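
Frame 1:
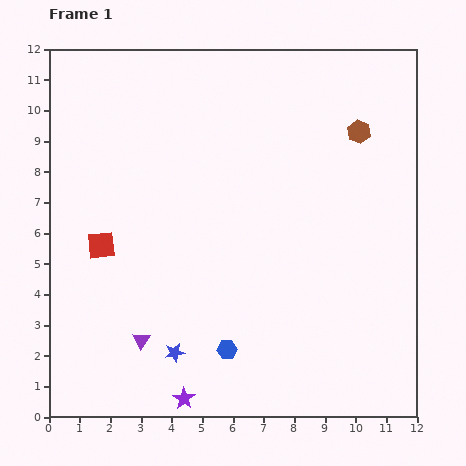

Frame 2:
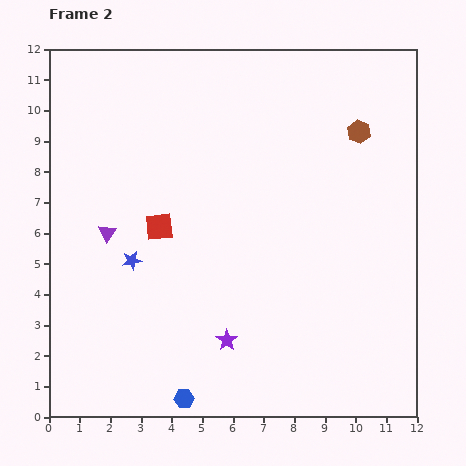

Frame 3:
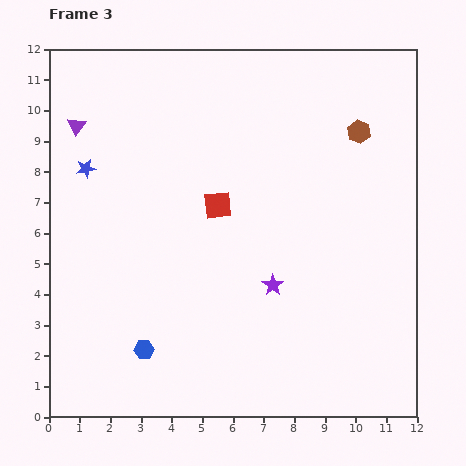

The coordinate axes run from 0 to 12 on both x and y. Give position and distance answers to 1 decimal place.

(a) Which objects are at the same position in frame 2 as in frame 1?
the brown hexagon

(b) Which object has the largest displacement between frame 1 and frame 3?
the purple triangle

(moved 7.3; next 6.7)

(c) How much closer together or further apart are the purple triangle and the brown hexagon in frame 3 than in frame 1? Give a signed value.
-0.6

Distance in frame 1: 9.8. Distance in frame 3: 9.2.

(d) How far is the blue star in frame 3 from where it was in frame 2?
3.4

The blue star moved from (2.7, 5.1) to (1.2, 8.1), a distance of √(1.5² + 3.0²) ≈ 3.4.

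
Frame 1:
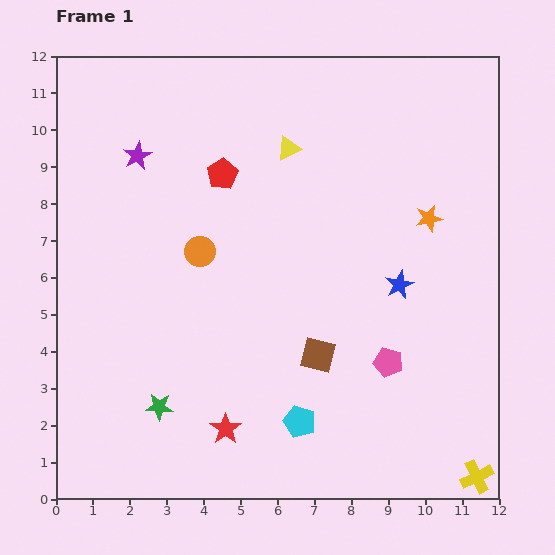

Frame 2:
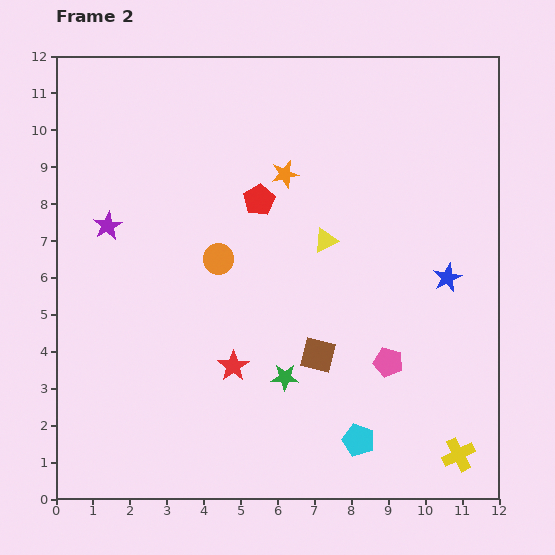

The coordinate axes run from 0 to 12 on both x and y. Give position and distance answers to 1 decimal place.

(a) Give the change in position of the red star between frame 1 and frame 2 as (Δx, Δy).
(0.2, 1.7)

The red star was at (4.6, 1.9) in frame 1 and (4.8, 3.6) in frame 2.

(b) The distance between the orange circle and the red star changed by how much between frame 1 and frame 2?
-2.0

Distance in frame 1: 4.9. Distance in frame 2: 2.9.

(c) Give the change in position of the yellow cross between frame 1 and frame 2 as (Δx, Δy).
(-0.5, 0.6)

The yellow cross was at (11.4, 0.6) in frame 1 and (10.9, 1.2) in frame 2.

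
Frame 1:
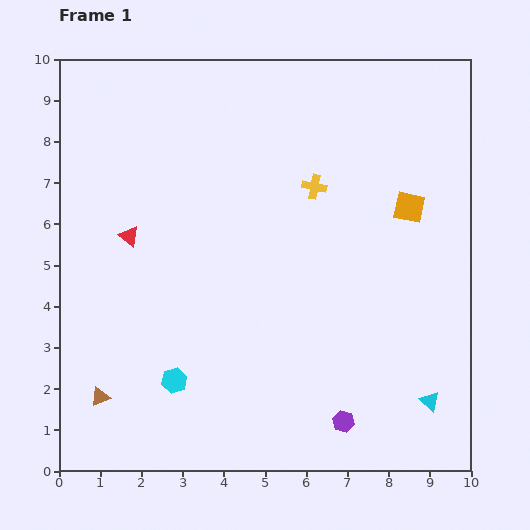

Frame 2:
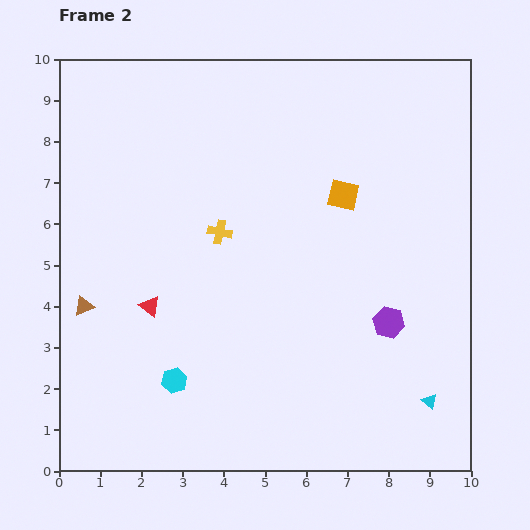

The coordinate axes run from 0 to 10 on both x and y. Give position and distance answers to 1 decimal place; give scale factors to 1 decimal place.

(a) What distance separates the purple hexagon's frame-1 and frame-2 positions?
2.6

The purple hexagon moved from (6.9, 1.2) to (8.0, 3.6), a distance of √(1.1² + 2.4²) ≈ 2.6.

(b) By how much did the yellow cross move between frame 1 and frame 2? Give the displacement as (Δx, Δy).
(-2.3, -1.1)

The yellow cross was at (6.2, 6.9) in frame 1 and (3.9, 5.8) in frame 2.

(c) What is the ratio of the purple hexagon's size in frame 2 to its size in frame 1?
1.5×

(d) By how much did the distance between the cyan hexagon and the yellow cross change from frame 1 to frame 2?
-2.0

Distance in frame 1: 5.8. Distance in frame 2: 3.8.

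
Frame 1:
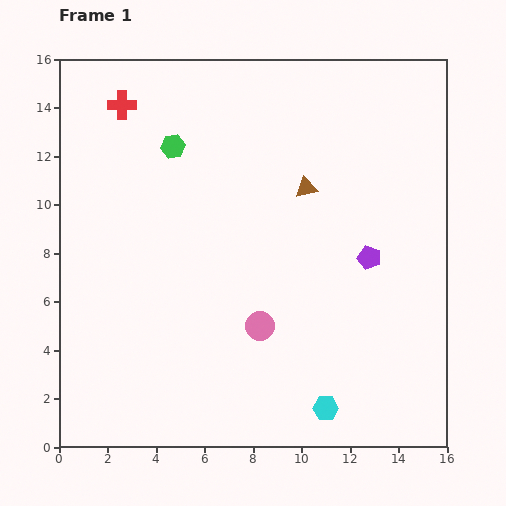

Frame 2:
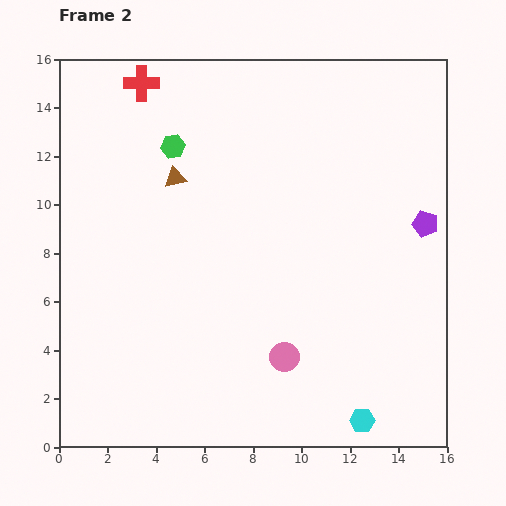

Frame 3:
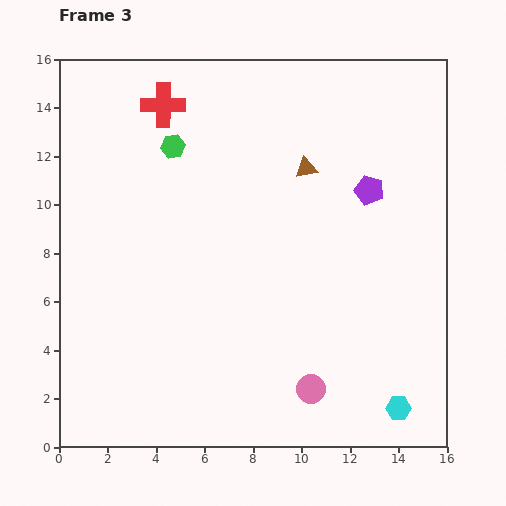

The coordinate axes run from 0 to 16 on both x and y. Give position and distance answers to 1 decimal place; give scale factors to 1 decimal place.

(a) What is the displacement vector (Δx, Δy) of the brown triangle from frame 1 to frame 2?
(-5.4, 0.4)

The brown triangle was at (10.2, 10.7) in frame 1 and (4.8, 11.1) in frame 2.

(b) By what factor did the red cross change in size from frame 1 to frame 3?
1.6×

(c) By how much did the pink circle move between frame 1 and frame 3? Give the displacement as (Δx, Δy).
(2.1, -2.6)

The pink circle was at (8.3, 5.0) in frame 1 and (10.4, 2.4) in frame 3.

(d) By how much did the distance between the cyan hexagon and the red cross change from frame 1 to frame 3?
+0.7

Distance in frame 1: 15.1. Distance in frame 3: 15.8.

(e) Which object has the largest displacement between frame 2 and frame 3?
the brown triangle

(moved 5.4; next 2.7)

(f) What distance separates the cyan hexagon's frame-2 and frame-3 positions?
1.6

The cyan hexagon moved from (12.5, 1.1) to (14.0, 1.6), a distance of √(1.5² + 0.5²) ≈ 1.6.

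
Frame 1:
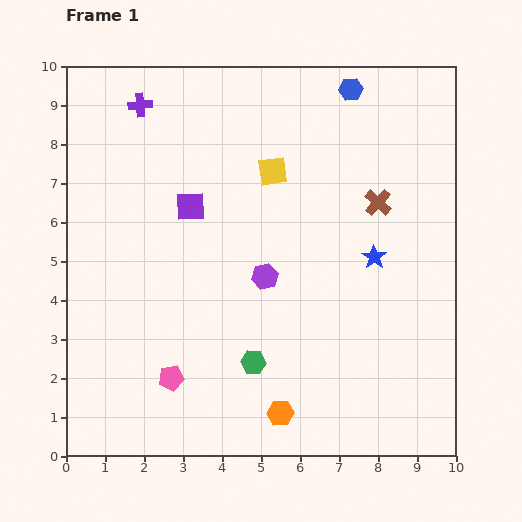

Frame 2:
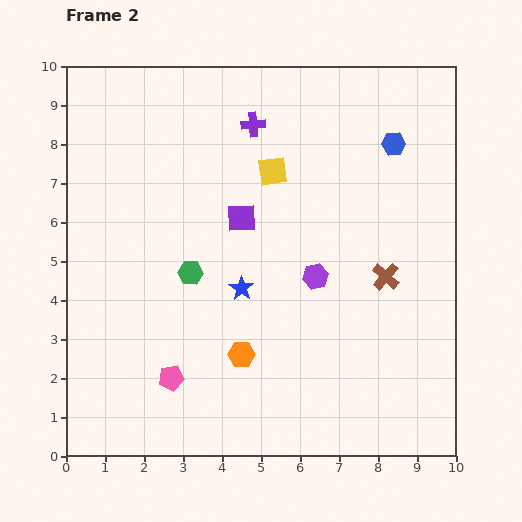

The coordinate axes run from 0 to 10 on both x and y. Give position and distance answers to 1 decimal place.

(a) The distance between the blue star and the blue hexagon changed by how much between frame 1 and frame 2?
+1.1

Distance in frame 1: 4.3. Distance in frame 2: 5.4.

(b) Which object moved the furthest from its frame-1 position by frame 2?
the blue star

(moved 3.5; next 2.9)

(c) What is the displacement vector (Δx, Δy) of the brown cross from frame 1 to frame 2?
(0.2, -1.9)

The brown cross was at (8.0, 6.5) in frame 1 and (8.2, 4.6) in frame 2.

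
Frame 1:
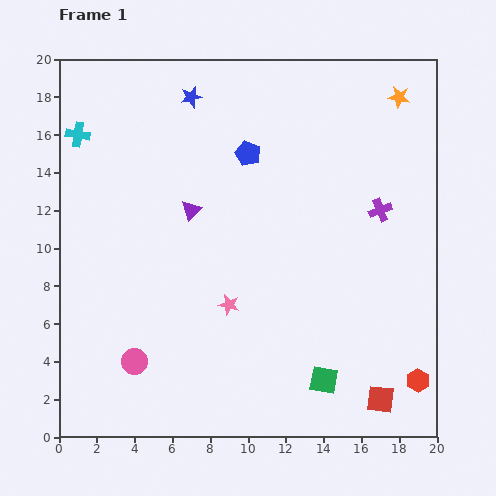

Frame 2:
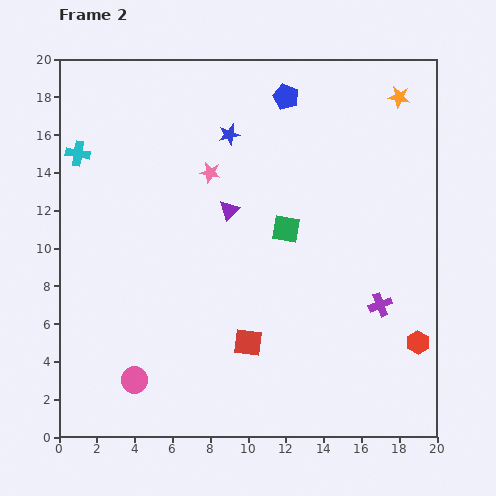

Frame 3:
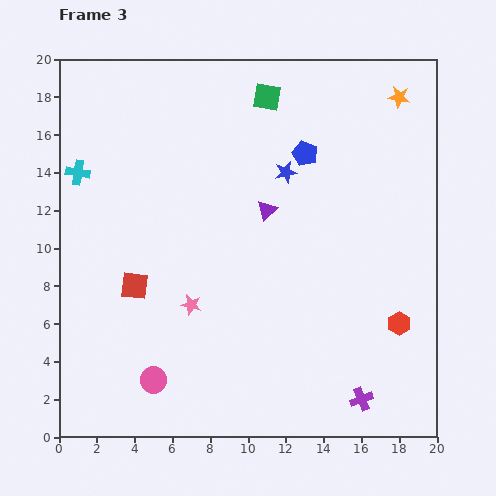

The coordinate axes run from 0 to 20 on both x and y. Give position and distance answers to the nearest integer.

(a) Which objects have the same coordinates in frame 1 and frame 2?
the orange star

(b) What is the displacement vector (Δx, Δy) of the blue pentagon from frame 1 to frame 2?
(2, 3)

The blue pentagon was at (10, 15) in frame 1 and (12, 18) in frame 2.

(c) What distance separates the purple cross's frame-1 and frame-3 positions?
10

The purple cross moved from (17, 12) to (16, 2), a distance of √(1² + 10²) ≈ 10.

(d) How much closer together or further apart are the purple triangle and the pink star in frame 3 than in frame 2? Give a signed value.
+4

Distance in frame 2: 2. Distance in frame 3: 6.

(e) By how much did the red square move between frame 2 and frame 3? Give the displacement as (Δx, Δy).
(-6, 3)

The red square was at (10, 5) in frame 2 and (4, 8) in frame 3.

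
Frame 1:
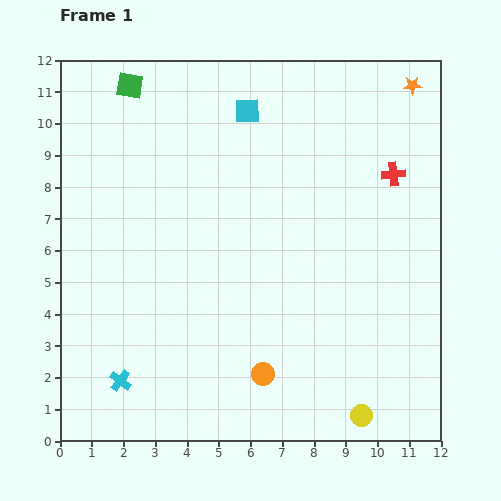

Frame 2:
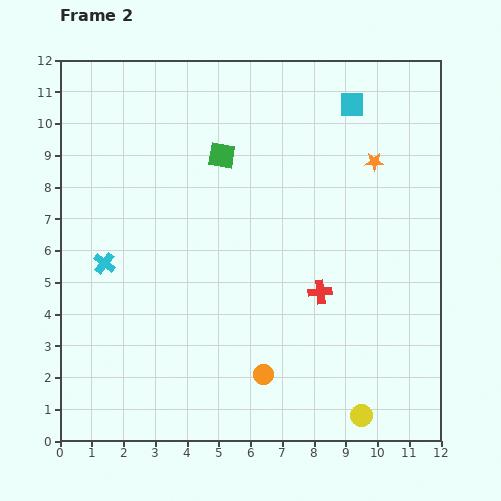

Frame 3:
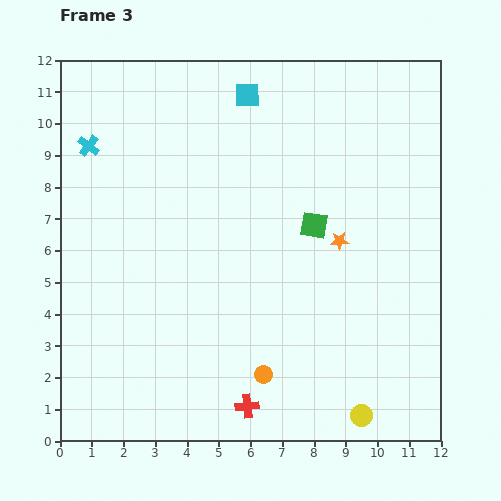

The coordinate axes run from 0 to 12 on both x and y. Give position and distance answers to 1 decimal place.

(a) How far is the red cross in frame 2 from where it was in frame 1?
4.4

The red cross moved from (10.5, 8.4) to (8.2, 4.7), a distance of √(2.3² + 3.7²) ≈ 4.4.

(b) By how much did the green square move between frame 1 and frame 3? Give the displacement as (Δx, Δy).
(5.8, -4.4)

The green square was at (2.2, 11.2) in frame 1 and (8.0, 6.8) in frame 3.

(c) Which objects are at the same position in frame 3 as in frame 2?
the orange circle, the yellow circle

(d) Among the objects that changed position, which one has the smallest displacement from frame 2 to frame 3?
the orange star

(moved 2.7)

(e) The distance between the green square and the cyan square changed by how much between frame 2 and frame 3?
+0.2

Distance in frame 2: 4.4. Distance in frame 3: 4.6.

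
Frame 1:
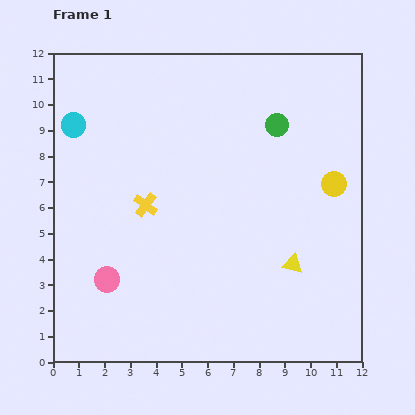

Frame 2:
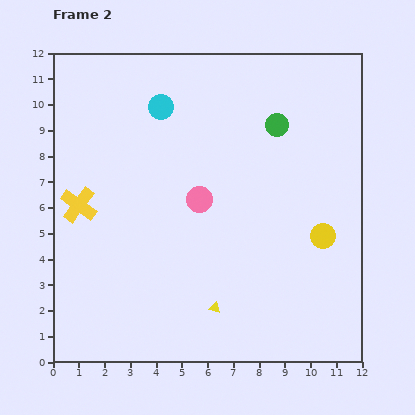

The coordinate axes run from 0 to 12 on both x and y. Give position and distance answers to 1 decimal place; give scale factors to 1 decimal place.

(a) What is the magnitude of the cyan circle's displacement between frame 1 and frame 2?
3.5

The cyan circle moved from (0.8, 9.2) to (4.2, 9.9), a distance of √(3.4² + 0.7²) ≈ 3.5.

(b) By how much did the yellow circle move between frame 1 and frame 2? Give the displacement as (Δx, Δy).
(-0.4, -2.0)

The yellow circle was at (10.9, 6.9) in frame 1 and (10.5, 4.9) in frame 2.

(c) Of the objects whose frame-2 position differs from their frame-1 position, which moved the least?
the yellow circle

(moved 2.0)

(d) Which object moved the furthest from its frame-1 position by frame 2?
the pink circle

(moved 4.8; next 3.5)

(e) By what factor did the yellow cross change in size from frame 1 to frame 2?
1.5×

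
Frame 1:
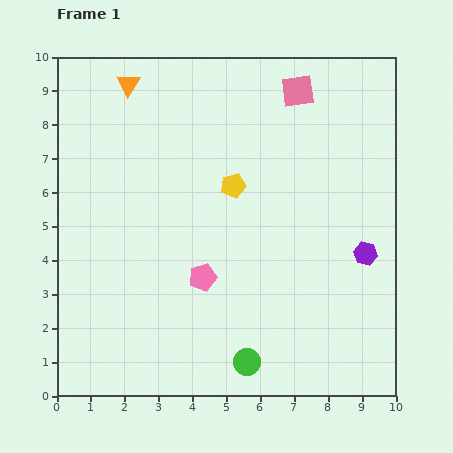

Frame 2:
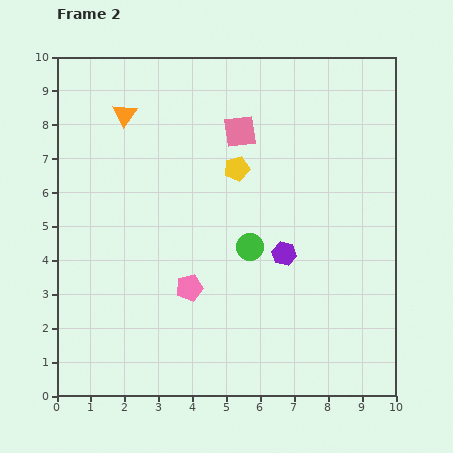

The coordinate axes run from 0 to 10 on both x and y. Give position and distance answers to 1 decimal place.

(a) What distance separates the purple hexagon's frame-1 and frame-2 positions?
2.4

The purple hexagon moved from (9.1, 4.2) to (6.7, 4.2), a distance of √(2.4² + 0.0²) ≈ 2.4.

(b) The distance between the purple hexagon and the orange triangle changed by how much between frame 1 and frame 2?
-2.4

Distance in frame 1: 8.6. Distance in frame 2: 6.2.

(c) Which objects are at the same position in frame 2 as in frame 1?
none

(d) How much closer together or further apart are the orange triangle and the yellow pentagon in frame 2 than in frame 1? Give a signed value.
-0.6

Distance in frame 1: 4.3. Distance in frame 2: 3.7.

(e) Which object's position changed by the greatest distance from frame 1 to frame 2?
the green circle

(moved 3.4; next 2.4)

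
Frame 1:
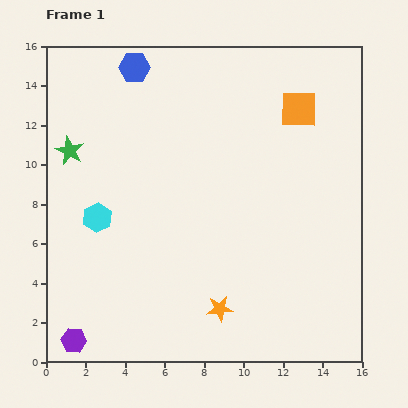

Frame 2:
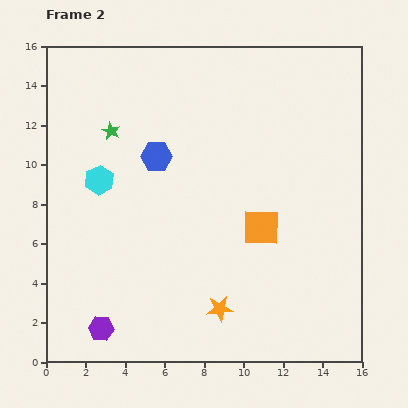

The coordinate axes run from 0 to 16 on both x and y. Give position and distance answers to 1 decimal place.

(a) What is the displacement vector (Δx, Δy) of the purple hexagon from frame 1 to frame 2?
(1.4, 0.6)

The purple hexagon was at (1.4, 1.1) in frame 1 and (2.8, 1.7) in frame 2.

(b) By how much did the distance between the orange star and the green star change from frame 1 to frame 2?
-0.5

Distance in frame 1: 11.0. Distance in frame 2: 10.5.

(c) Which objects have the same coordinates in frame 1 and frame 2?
the orange star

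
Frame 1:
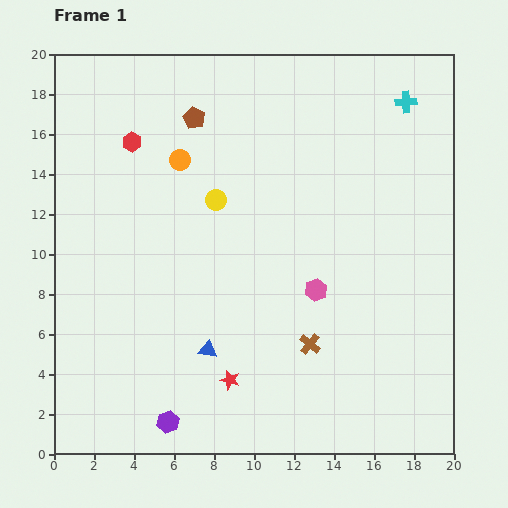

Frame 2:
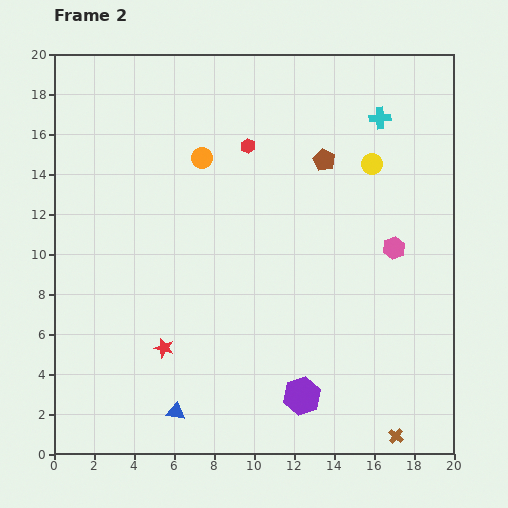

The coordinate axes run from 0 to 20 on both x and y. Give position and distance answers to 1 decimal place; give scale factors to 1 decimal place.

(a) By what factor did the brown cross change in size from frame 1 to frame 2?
0.7×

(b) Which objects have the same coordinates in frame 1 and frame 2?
none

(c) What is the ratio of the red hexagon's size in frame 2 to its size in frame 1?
0.8×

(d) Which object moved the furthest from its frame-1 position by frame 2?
the yellow circle

(moved 8.0; next 6.8)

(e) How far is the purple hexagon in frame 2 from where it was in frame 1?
6.8

The purple hexagon moved from (5.7, 1.6) to (12.4, 2.9), a distance of √(6.7² + 1.3²) ≈ 6.8.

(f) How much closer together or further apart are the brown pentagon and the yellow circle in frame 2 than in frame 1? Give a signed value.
-1.8

Distance in frame 1: 4.2. Distance in frame 2: 2.4.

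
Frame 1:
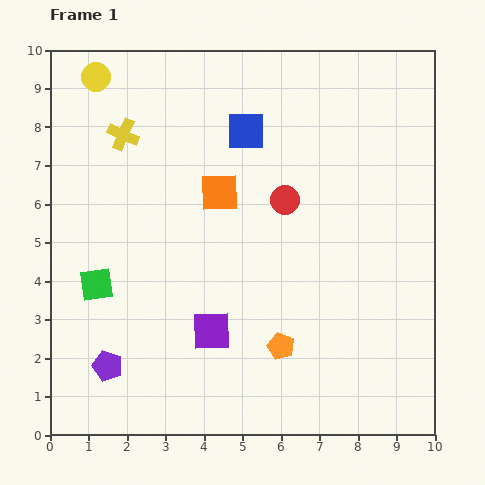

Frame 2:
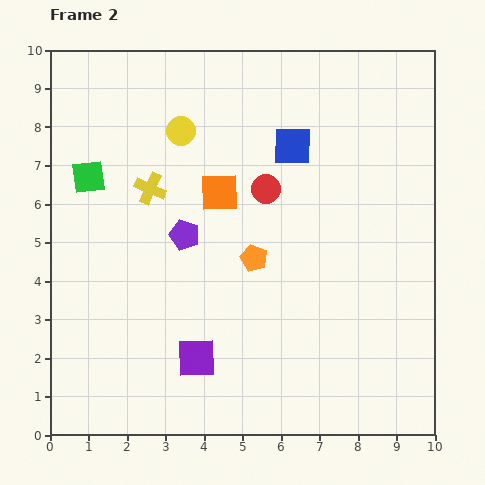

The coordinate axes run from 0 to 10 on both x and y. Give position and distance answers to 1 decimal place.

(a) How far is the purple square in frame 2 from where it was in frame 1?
0.8

The purple square moved from (4.2, 2.7) to (3.8, 2.0), a distance of √(0.4² + 0.7²) ≈ 0.8.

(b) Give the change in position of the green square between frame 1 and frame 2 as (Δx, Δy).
(-0.2, 2.8)

The green square was at (1.2, 3.9) in frame 1 and (1.0, 6.7) in frame 2.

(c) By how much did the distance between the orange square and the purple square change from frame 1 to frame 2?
+0.7

Distance in frame 1: 3.6. Distance in frame 2: 4.3.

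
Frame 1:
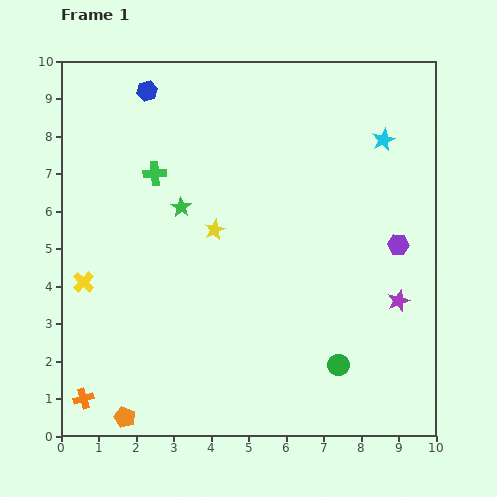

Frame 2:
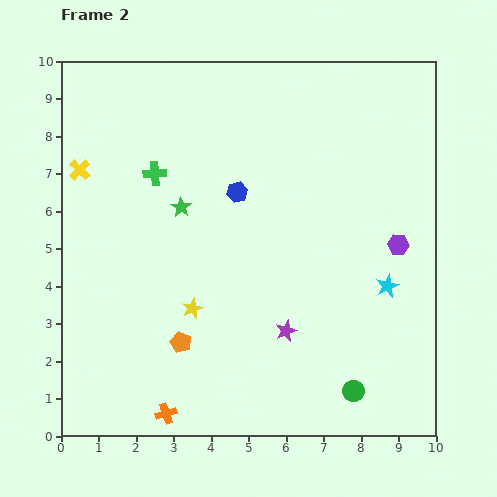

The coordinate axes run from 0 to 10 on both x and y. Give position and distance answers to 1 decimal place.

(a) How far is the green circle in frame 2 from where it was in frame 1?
0.8

The green circle moved from (7.4, 1.9) to (7.8, 1.2), a distance of √(0.4² + 0.7²) ≈ 0.8.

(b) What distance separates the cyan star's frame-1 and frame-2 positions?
3.9

The cyan star moved from (8.6, 7.9) to (8.7, 4.0), a distance of √(0.1² + 3.9²) ≈ 3.9.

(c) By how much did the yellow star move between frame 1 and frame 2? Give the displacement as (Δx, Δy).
(-0.6, -2.1)

The yellow star was at (4.1, 5.5) in frame 1 and (3.5, 3.4) in frame 2.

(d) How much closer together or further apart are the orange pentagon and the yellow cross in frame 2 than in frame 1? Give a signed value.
+1.5

Distance in frame 1: 3.8. Distance in frame 2: 5.3.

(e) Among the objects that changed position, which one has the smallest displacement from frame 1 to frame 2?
the green circle

(moved 0.8)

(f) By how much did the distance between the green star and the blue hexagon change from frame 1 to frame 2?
-1.6

Distance in frame 1: 3.2. Distance in frame 2: 1.6.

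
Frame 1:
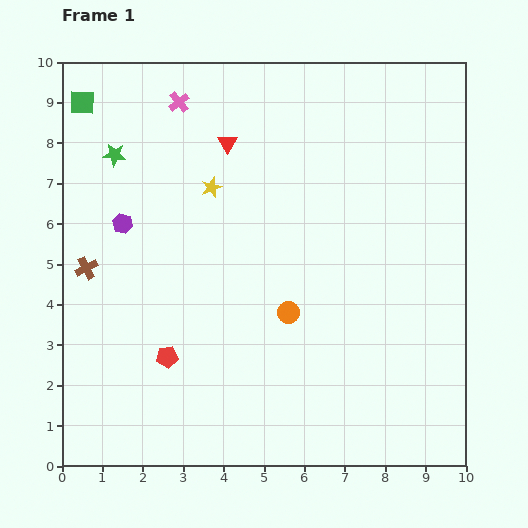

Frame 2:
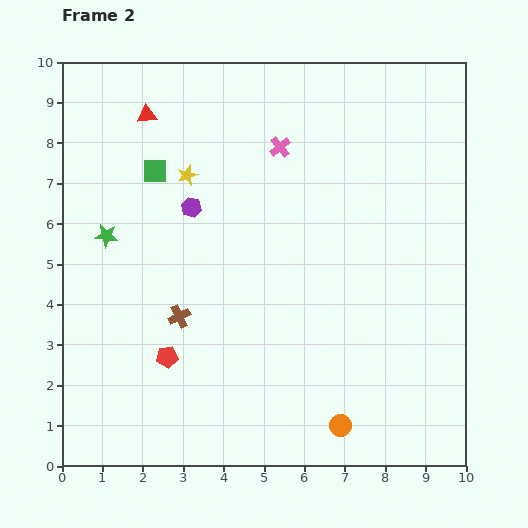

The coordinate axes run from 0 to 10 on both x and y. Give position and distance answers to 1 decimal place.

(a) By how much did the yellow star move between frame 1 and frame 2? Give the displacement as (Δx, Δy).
(-0.6, 0.3)

The yellow star was at (3.7, 6.9) in frame 1 and (3.1, 7.2) in frame 2.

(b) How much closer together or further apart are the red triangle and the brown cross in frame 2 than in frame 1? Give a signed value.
+0.4

Distance in frame 1: 4.7. Distance in frame 2: 5.1.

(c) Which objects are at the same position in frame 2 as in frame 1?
the red pentagon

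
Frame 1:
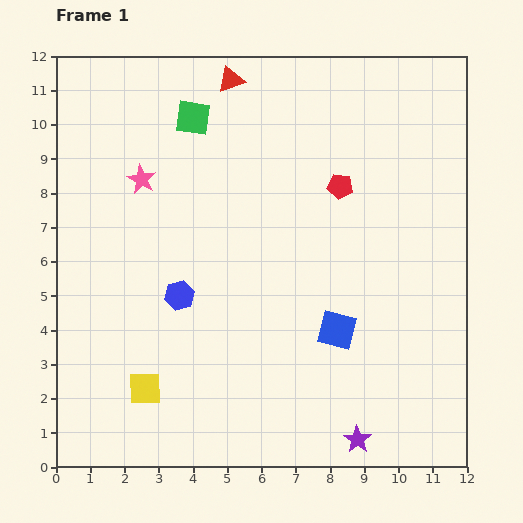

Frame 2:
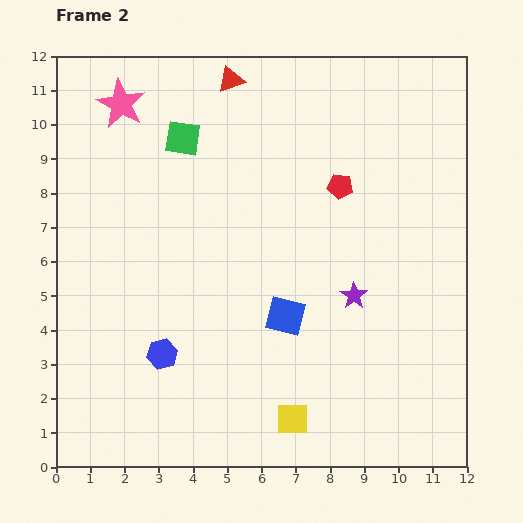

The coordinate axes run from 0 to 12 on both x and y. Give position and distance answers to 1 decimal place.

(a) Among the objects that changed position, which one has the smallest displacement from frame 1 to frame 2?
the green square

(moved 0.7)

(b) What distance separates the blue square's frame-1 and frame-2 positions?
1.6

The blue square moved from (8.2, 4.0) to (6.7, 4.4), a distance of √(1.5² + 0.4²) ≈ 1.6.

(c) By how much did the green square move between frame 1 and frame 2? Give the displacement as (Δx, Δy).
(-0.3, -0.6)

The green square was at (4.0, 10.2) in frame 1 and (3.7, 9.6) in frame 2.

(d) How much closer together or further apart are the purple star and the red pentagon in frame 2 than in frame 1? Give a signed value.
-4.2

Distance in frame 1: 7.4. Distance in frame 2: 3.2.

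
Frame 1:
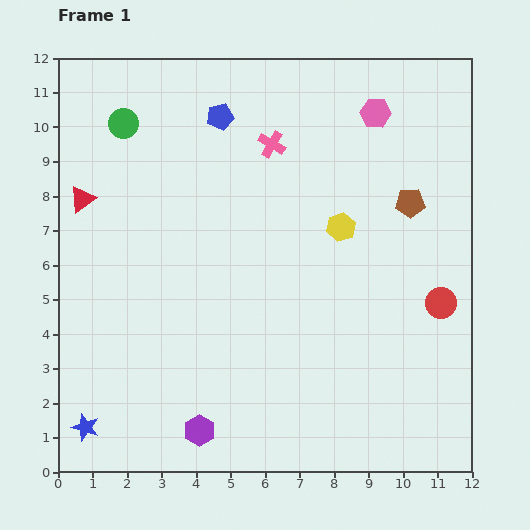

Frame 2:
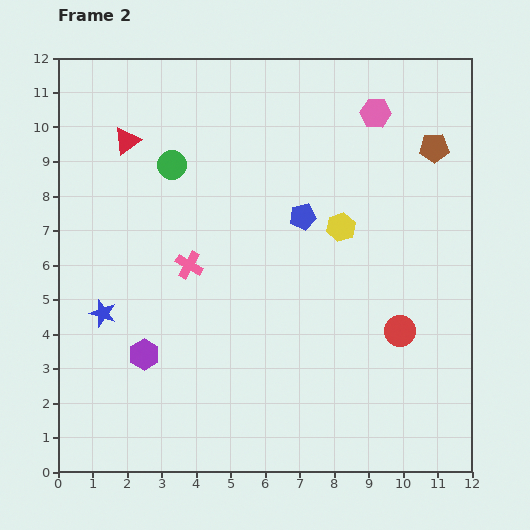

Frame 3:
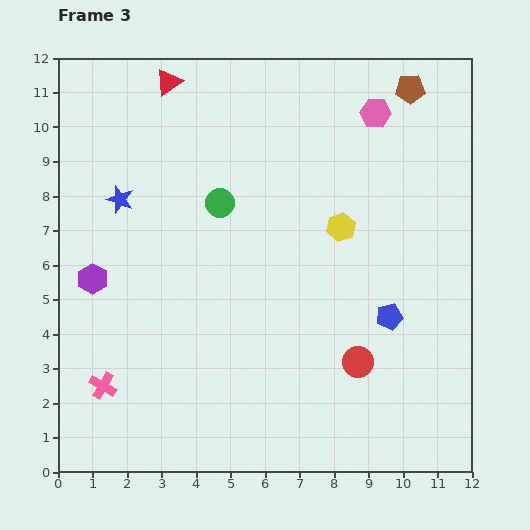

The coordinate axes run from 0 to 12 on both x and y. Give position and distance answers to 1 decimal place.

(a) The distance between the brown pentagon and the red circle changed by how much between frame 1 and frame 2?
+2.4

Distance in frame 1: 3.0. Distance in frame 2: 5.4.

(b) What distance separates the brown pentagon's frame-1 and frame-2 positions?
1.7

The brown pentagon moved from (10.2, 7.8) to (10.9, 9.4), a distance of √(0.7² + 1.6²) ≈ 1.7.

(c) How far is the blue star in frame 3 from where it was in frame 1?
6.7

The blue star moved from (0.8, 1.3) to (1.8, 7.9), a distance of √(1.0² + 6.6²) ≈ 6.7.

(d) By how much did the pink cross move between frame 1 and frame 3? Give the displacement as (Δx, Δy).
(-4.9, -7.0)

The pink cross was at (6.2, 9.5) in frame 1 and (1.3, 2.5) in frame 3.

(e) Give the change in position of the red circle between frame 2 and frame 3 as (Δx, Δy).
(-1.2, -0.9)

The red circle was at (9.9, 4.1) in frame 2 and (8.7, 3.2) in frame 3.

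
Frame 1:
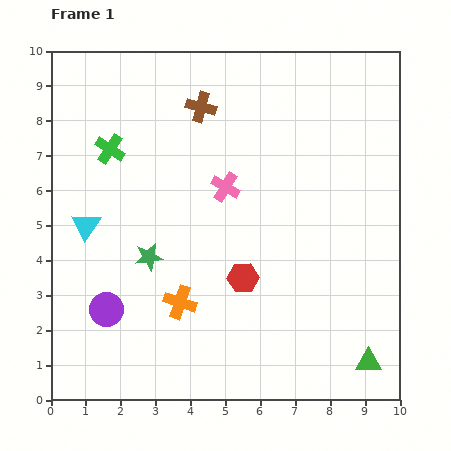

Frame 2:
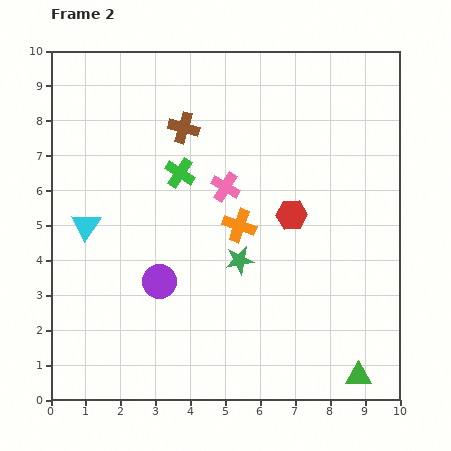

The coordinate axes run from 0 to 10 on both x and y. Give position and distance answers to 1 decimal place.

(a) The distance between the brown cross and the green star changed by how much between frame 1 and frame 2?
-0.5

Distance in frame 1: 4.6. Distance in frame 2: 4.1.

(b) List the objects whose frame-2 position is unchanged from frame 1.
the pink cross, the cyan triangle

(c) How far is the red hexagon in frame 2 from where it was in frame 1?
2.3

The red hexagon moved from (5.5, 3.5) to (6.9, 5.3), a distance of √(1.4² + 1.8²) ≈ 2.3.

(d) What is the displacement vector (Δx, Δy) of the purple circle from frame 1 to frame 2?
(1.5, 0.8)

The purple circle was at (1.6, 2.6) in frame 1 and (3.1, 3.4) in frame 2.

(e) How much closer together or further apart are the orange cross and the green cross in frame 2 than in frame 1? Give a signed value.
-2.5

Distance in frame 1: 4.8. Distance in frame 2: 2.3.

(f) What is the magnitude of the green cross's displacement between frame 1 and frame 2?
2.1

The green cross moved from (1.7, 7.2) to (3.7, 6.5), a distance of √(2.0² + 0.7²) ≈ 2.1.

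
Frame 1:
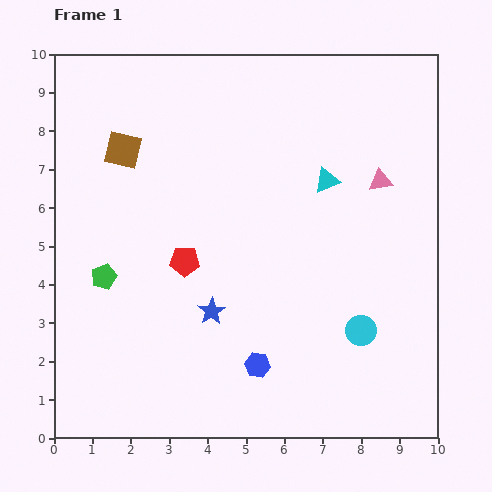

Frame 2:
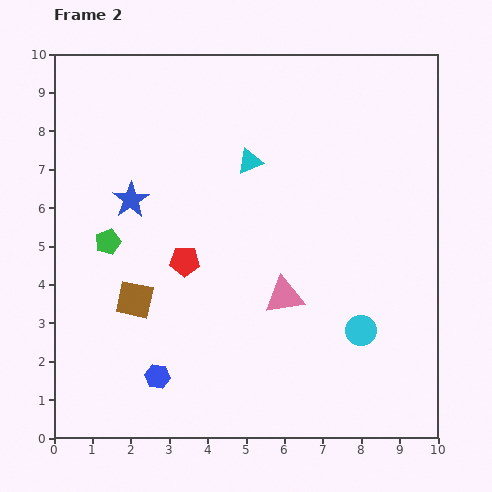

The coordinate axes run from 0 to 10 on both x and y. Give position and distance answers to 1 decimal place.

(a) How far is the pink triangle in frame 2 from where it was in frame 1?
3.9

The pink triangle moved from (8.5, 6.7) to (6.0, 3.7), a distance of √(2.5² + 3.0²) ≈ 3.9.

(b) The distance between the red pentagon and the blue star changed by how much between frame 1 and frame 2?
+0.6

Distance in frame 1: 1.5. Distance in frame 2: 2.1.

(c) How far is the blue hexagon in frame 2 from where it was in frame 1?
2.6

The blue hexagon moved from (5.3, 1.9) to (2.7, 1.6), a distance of √(2.6² + 0.3²) ≈ 2.6.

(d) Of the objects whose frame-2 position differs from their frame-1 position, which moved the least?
the green pentagon

(moved 0.9)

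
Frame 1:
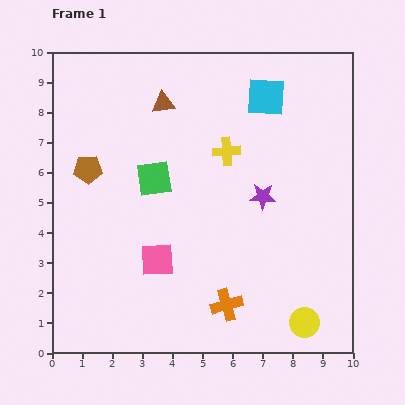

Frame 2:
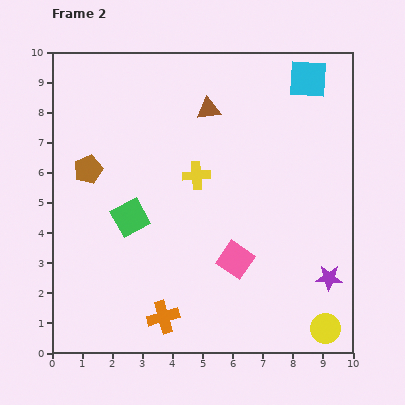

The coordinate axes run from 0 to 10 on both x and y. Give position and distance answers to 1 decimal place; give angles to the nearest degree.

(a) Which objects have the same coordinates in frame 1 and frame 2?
the brown pentagon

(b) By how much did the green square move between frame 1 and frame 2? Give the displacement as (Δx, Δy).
(-0.8, -1.3)

The green square was at (3.4, 5.8) in frame 1 and (2.6, 4.5) in frame 2.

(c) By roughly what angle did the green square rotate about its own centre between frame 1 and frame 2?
20° counter-clockwise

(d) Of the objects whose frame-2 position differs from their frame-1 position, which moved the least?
the yellow circle

(moved 0.7)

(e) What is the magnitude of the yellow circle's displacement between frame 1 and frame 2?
0.7

The yellow circle moved from (8.4, 1.0) to (9.1, 0.8), a distance of √(0.7² + 0.2²) ≈ 0.7.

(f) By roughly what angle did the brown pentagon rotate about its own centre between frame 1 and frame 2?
20° counter-clockwise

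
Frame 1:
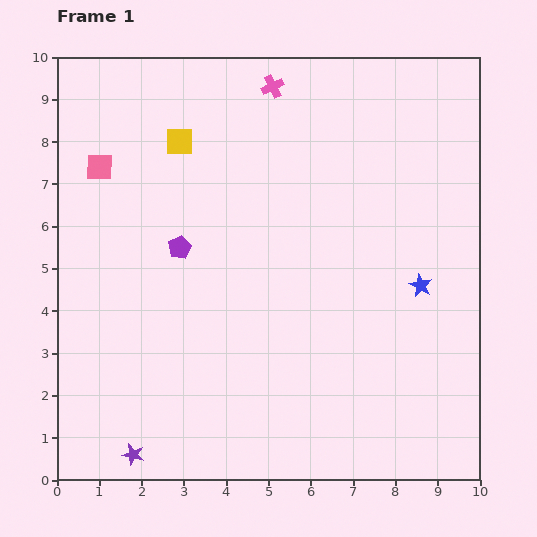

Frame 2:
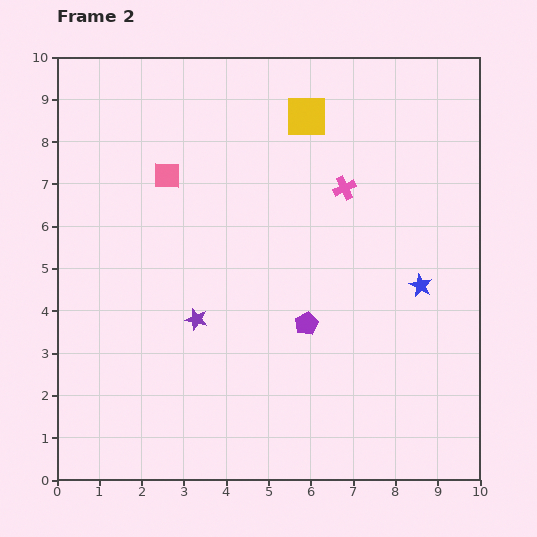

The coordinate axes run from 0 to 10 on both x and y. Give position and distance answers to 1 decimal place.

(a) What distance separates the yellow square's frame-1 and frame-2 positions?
3.1

The yellow square moved from (2.9, 8.0) to (5.9, 8.6), a distance of √(3.0² + 0.6²) ≈ 3.1.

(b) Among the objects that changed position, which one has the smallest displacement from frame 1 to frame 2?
the pink square

(moved 1.6)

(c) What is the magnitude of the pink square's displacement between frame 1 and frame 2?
1.6

The pink square moved from (1.0, 7.4) to (2.6, 7.2), a distance of √(1.6² + 0.2²) ≈ 1.6.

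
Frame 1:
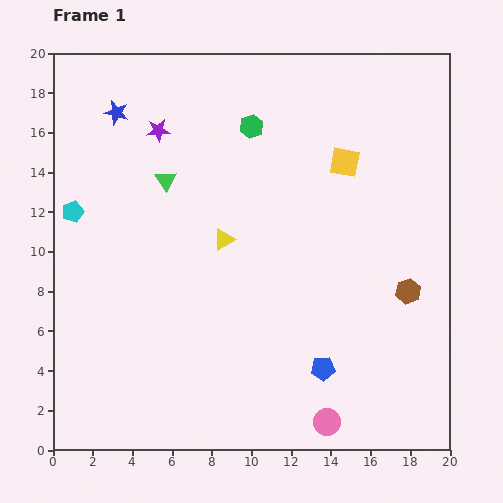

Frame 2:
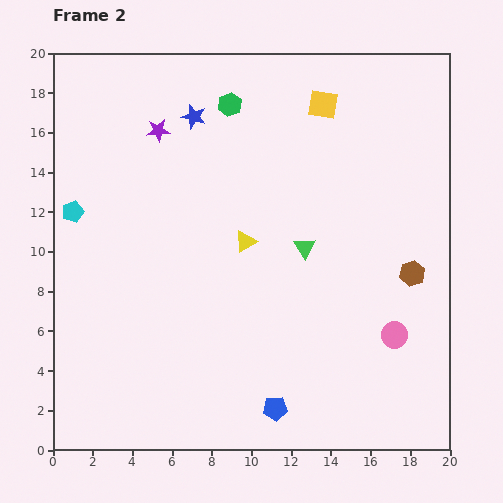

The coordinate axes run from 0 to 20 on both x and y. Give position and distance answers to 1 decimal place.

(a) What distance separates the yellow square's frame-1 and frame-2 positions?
3.1

The yellow square moved from (14.7, 14.5) to (13.6, 17.4), a distance of √(1.1² + 2.9²) ≈ 3.1.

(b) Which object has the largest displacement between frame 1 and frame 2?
the green triangle

(moved 7.8; next 5.6)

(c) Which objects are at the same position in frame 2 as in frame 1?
the cyan pentagon, the purple star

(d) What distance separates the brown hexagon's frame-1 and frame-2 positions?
0.9

The brown hexagon moved from (17.9, 8.0) to (18.1, 8.9), a distance of √(0.2² + 0.9²) ≈ 0.9.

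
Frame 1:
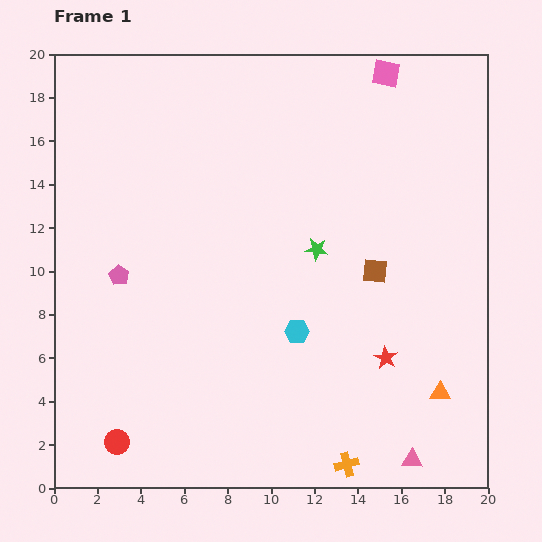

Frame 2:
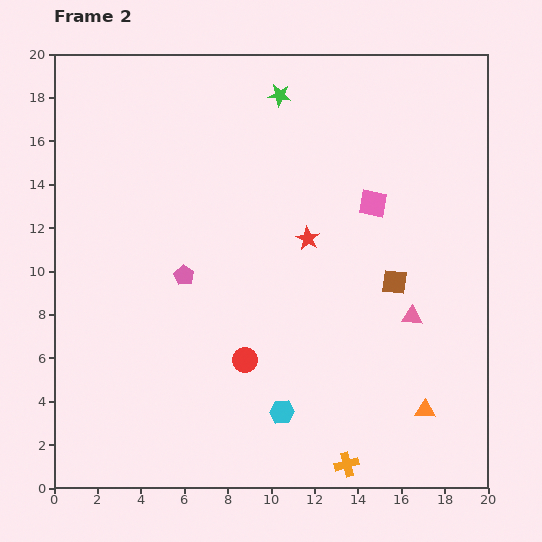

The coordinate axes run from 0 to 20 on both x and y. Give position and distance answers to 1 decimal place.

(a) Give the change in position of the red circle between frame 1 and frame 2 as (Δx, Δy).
(5.9, 3.8)

The red circle was at (2.9, 2.1) in frame 1 and (8.8, 5.9) in frame 2.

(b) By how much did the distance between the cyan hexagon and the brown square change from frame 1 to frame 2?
+3.3

Distance in frame 1: 4.6. Distance in frame 2: 7.9.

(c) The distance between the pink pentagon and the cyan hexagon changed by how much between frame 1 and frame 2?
-0.9

Distance in frame 1: 8.6. Distance in frame 2: 7.7.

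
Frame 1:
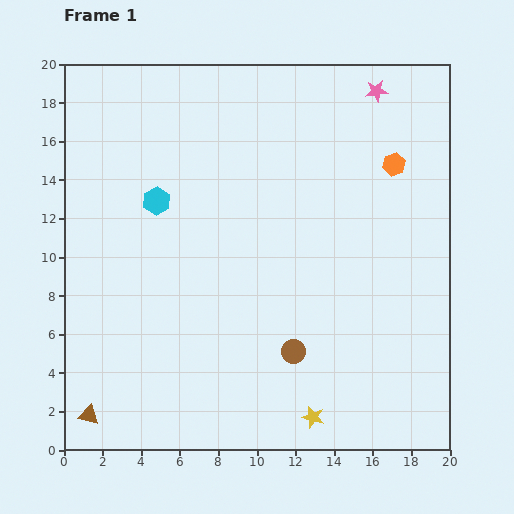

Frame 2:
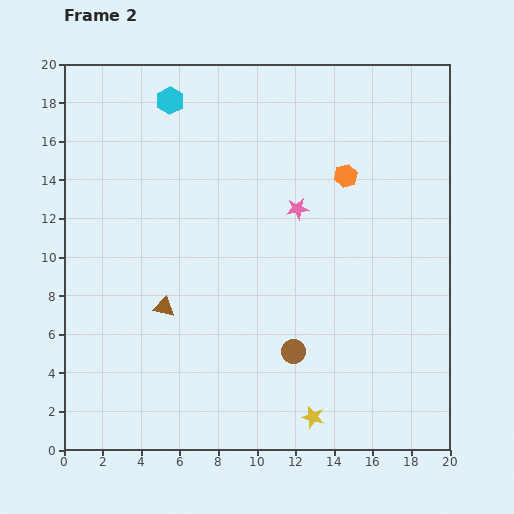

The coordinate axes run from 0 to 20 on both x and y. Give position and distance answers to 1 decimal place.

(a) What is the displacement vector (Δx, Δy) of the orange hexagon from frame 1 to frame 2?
(-2.5, -0.6)

The orange hexagon was at (17.1, 14.8) in frame 1 and (14.6, 14.2) in frame 2.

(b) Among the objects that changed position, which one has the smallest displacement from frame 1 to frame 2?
the orange hexagon

(moved 2.6)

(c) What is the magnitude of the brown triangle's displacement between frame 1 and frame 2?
6.8

The brown triangle moved from (1.3, 1.8) to (5.2, 7.4), a distance of √(3.9² + 5.6²) ≈ 6.8.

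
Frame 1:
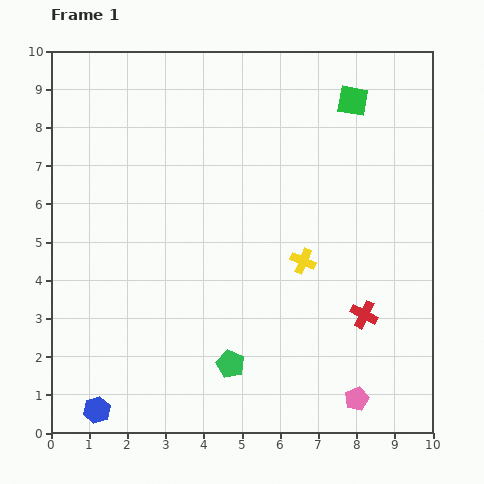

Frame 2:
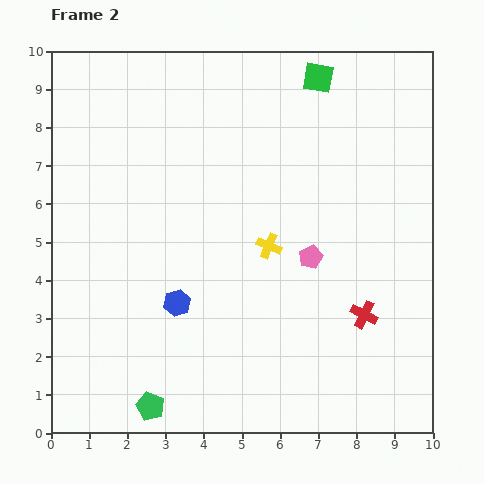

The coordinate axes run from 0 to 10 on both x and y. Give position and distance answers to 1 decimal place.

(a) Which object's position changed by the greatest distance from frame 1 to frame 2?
the pink pentagon

(moved 3.9; next 3.5)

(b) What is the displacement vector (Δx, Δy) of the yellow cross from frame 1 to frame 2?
(-0.9, 0.4)

The yellow cross was at (6.6, 4.5) in frame 1 and (5.7, 4.9) in frame 2.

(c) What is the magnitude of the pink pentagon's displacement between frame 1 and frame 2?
3.9

The pink pentagon moved from (8.0, 0.9) to (6.8, 4.6), a distance of √(1.2² + 3.7²) ≈ 3.9.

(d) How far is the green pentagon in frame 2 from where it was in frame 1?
2.4

The green pentagon moved from (4.7, 1.8) to (2.6, 0.7), a distance of √(2.1² + 1.1²) ≈ 2.4.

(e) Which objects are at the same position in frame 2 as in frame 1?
the red cross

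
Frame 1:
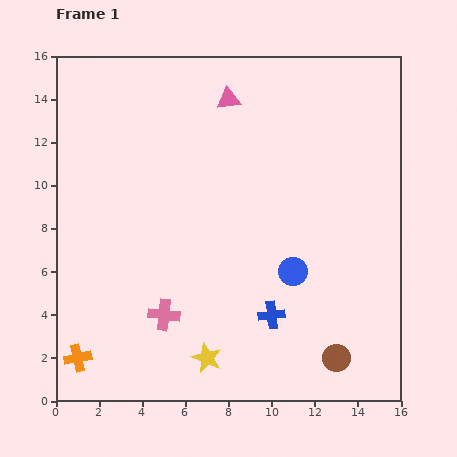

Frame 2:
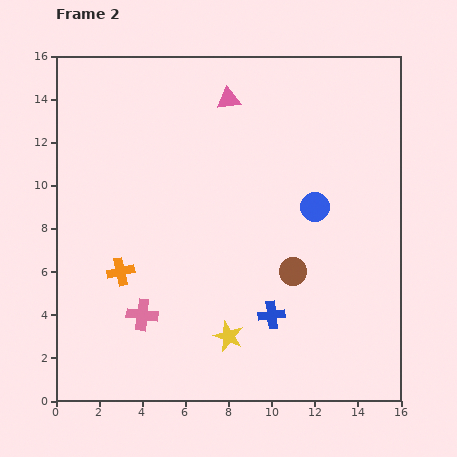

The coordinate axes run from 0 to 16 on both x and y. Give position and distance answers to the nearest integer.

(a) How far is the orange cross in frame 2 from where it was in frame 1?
4

The orange cross moved from (1, 2) to (3, 6), a distance of √(2² + 4²) ≈ 4.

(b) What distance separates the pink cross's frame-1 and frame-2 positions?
1

The pink cross moved from (5, 4) to (4, 4), a distance of √(1² + 0²) ≈ 1.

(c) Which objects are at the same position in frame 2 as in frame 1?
the blue cross, the pink triangle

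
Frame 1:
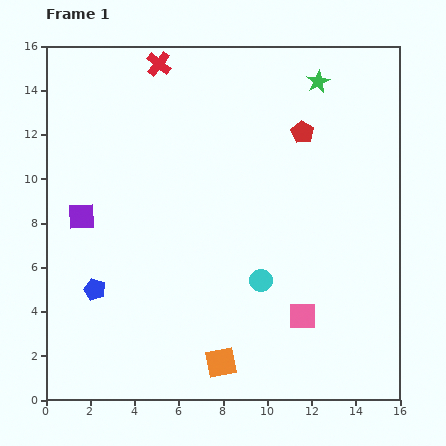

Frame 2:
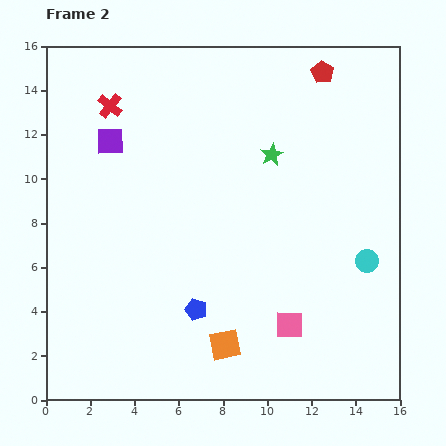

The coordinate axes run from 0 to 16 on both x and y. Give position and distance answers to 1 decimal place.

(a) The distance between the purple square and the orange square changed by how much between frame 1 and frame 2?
+1.5

Distance in frame 1: 9.1. Distance in frame 2: 10.6.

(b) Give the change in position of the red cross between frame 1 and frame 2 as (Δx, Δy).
(-2.2, -1.9)

The red cross was at (5.1, 15.2) in frame 1 and (2.9, 13.3) in frame 2.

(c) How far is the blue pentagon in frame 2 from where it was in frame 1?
4.7

The blue pentagon moved from (2.2, 5.0) to (6.8, 4.1), a distance of √(4.6² + 0.9²) ≈ 4.7.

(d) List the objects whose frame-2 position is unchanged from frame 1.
none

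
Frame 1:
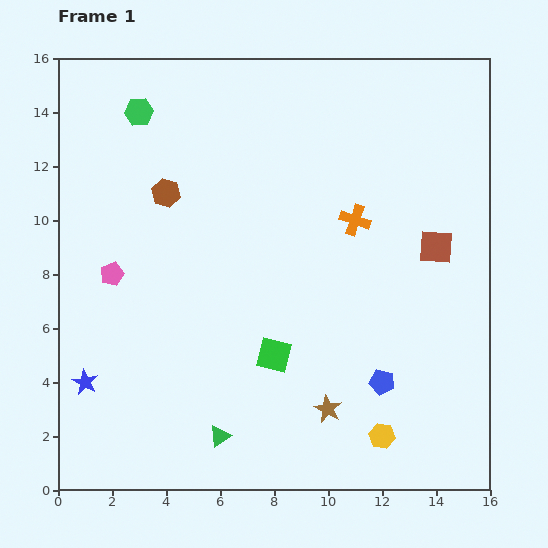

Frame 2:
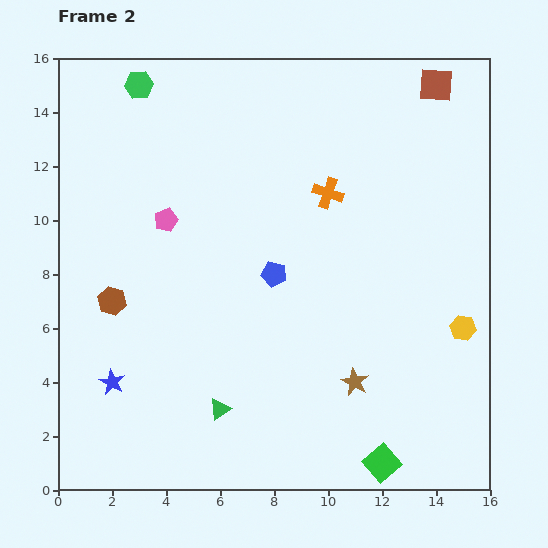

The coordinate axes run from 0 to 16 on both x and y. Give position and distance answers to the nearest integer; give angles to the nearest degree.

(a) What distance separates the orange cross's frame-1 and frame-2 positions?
1

The orange cross moved from (11, 10) to (10, 11), a distance of √(1² + 1²) ≈ 1.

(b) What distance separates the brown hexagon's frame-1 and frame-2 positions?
4

The brown hexagon moved from (4, 11) to (2, 7), a distance of √(2² + 4²) ≈ 4.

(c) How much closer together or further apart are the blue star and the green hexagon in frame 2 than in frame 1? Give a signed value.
+1

Distance in frame 1: 10. Distance in frame 2: 11.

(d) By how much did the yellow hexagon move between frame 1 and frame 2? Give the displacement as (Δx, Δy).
(3, 4)

The yellow hexagon was at (12, 2) in frame 1 and (15, 6) in frame 2.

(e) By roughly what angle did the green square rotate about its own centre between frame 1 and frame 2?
34° clockwise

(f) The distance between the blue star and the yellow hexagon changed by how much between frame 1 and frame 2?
+2

Distance in frame 1: 11. Distance in frame 2: 13.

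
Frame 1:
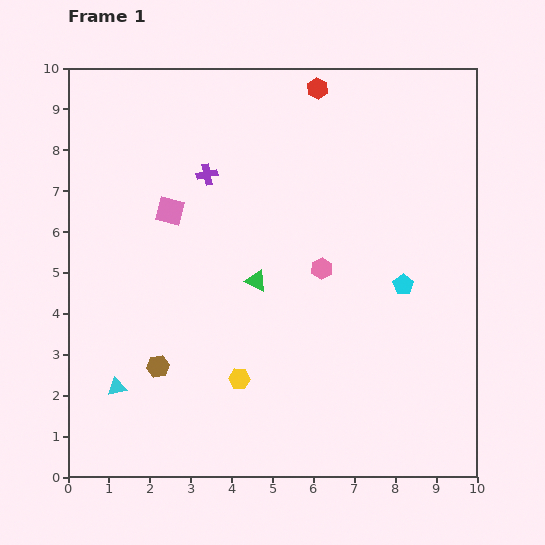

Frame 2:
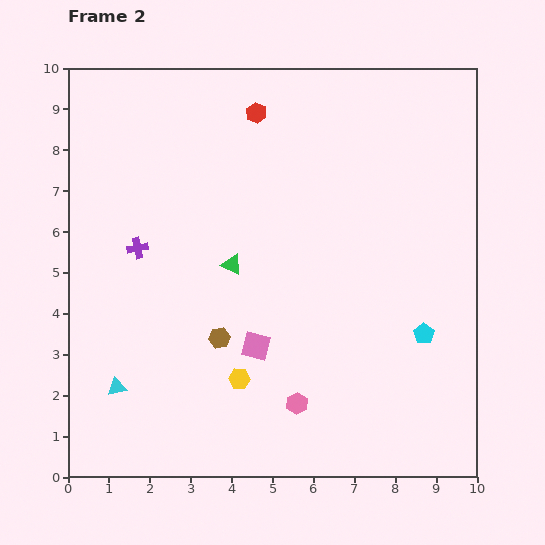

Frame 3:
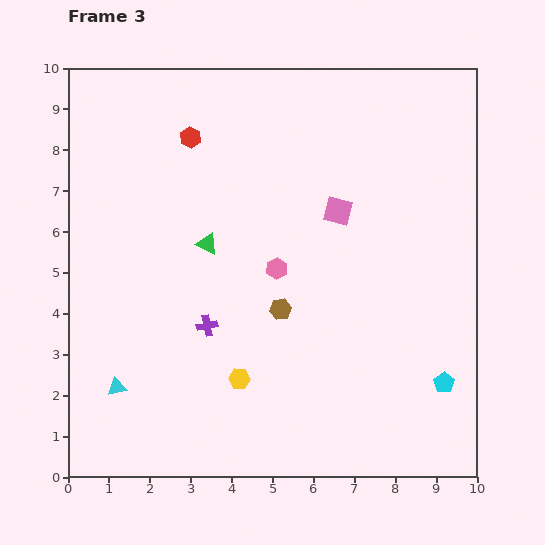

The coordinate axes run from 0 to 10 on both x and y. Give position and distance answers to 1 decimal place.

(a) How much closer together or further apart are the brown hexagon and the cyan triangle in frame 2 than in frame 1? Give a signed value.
+1.7

Distance in frame 1: 1.1. Distance in frame 2: 2.8.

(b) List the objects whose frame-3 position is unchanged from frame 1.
the yellow hexagon, the cyan triangle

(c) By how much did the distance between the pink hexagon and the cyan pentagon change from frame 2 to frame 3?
+1.5

Distance in frame 2: 3.5. Distance in frame 3: 5.0.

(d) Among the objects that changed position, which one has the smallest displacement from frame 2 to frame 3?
the green triangle

(moved 0.8)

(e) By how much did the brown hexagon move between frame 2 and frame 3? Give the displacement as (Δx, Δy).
(1.5, 0.7)

The brown hexagon was at (3.7, 3.4) in frame 2 and (5.2, 4.1) in frame 3.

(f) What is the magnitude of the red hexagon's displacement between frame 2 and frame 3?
1.7

The red hexagon moved from (4.6, 8.9) to (3.0, 8.3), a distance of √(1.6² + 0.6²) ≈ 1.7.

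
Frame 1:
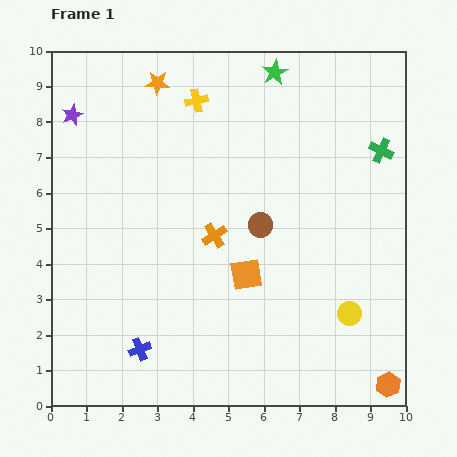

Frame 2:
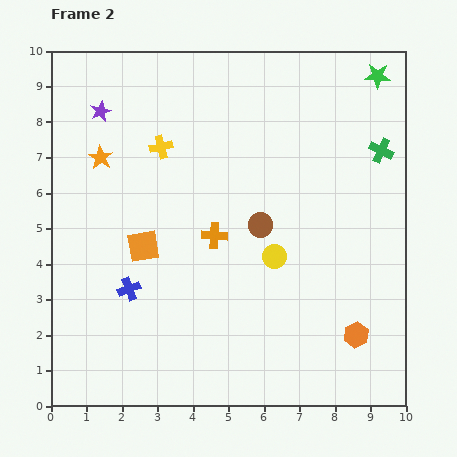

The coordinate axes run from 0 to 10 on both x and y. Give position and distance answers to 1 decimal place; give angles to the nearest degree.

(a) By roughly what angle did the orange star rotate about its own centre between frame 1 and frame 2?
29° clockwise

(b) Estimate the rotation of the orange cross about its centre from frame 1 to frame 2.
36° clockwise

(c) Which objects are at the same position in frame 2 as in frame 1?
the green cross, the brown circle, the orange cross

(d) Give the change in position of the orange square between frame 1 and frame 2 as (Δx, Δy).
(-2.9, 0.8)

The orange square was at (5.5, 3.7) in frame 1 and (2.6, 4.5) in frame 2.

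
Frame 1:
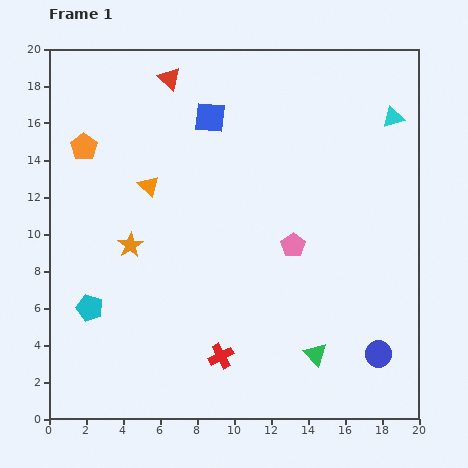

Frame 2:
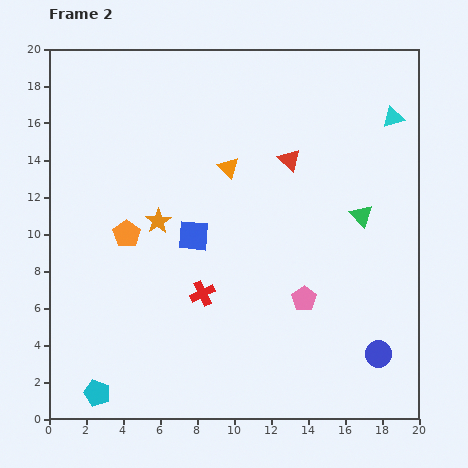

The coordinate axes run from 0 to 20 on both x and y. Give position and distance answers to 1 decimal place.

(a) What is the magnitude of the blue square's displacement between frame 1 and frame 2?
6.5

The blue square moved from (8.7, 16.3) to (7.8, 9.9), a distance of √(0.9² + 6.4²) ≈ 6.5.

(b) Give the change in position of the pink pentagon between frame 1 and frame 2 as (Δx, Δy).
(0.6, -2.9)

The pink pentagon was at (13.2, 9.4) in frame 1 and (13.8, 6.5) in frame 2.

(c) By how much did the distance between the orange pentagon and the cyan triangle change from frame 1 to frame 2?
-1.1

Distance in frame 1: 16.8. Distance in frame 2: 15.7.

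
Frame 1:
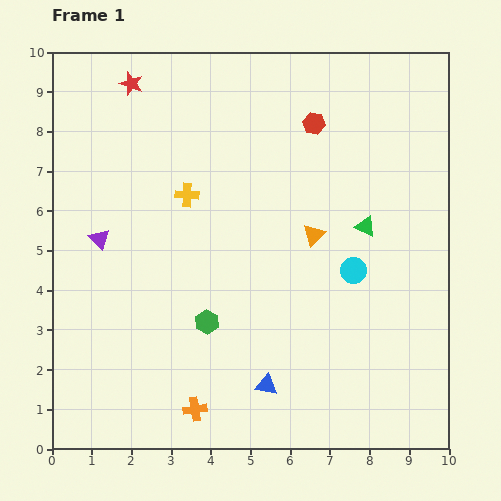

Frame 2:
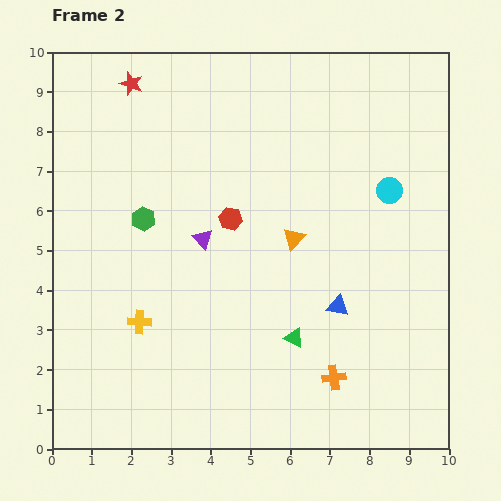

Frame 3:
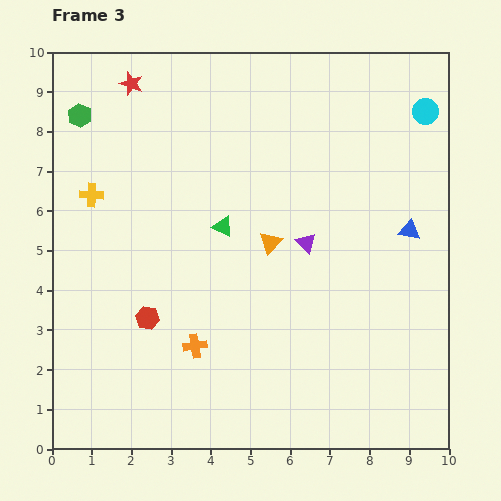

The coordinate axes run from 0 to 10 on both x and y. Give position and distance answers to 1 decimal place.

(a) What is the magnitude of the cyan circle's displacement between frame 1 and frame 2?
2.2

The cyan circle moved from (7.6, 4.5) to (8.5, 6.5), a distance of √(0.9² + 2.0²) ≈ 2.2.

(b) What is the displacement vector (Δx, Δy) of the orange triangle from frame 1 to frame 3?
(-1.1, -0.2)

The orange triangle was at (6.6, 5.4) in frame 1 and (5.5, 5.2) in frame 3.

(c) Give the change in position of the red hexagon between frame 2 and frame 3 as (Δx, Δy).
(-2.1, -2.5)

The red hexagon was at (4.5, 5.8) in frame 2 and (2.4, 3.3) in frame 3.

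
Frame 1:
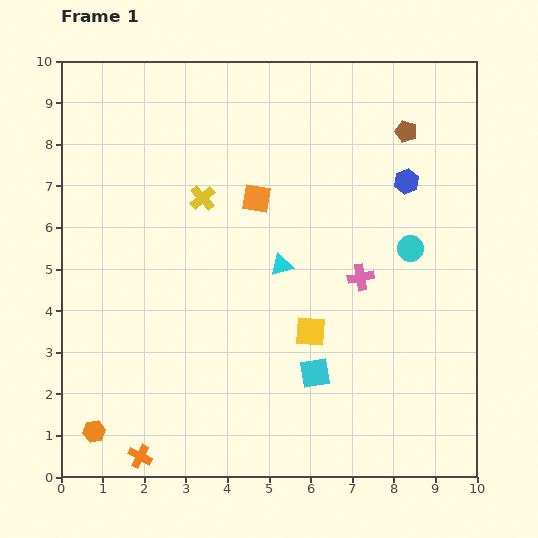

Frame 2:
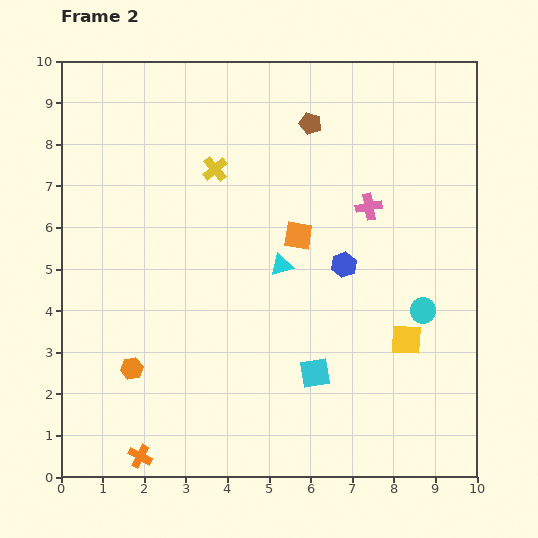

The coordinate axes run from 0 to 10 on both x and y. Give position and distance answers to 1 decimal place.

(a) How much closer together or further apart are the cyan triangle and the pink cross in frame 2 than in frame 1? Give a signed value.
+0.6

Distance in frame 1: 1.9. Distance in frame 2: 2.5.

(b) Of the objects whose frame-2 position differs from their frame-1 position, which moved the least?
the yellow cross

(moved 0.8)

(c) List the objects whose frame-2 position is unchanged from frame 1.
the orange cross, the cyan square, the cyan triangle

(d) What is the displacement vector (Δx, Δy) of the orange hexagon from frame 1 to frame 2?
(0.9, 1.5)

The orange hexagon was at (0.8, 1.1) in frame 1 and (1.7, 2.6) in frame 2.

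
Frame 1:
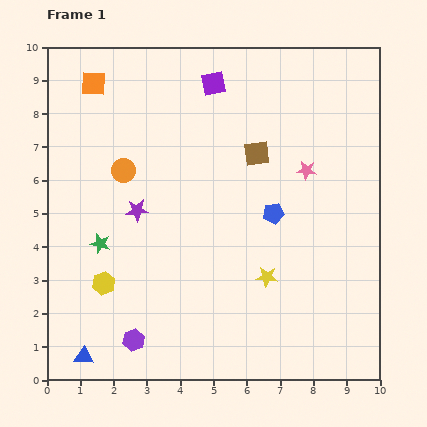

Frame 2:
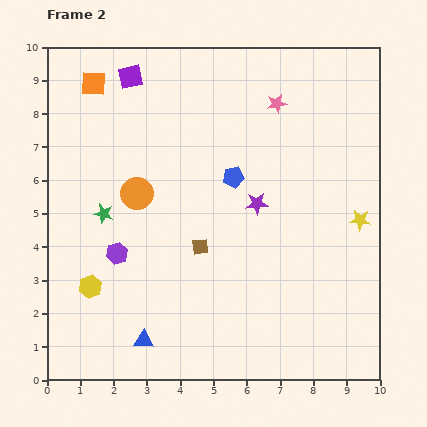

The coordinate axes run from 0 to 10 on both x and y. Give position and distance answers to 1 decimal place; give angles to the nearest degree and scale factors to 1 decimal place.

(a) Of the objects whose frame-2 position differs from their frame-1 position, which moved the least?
the yellow hexagon

(moved 0.4)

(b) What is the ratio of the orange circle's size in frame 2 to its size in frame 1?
1.4×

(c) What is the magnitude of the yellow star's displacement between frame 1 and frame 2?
3.3

The yellow star moved from (6.6, 3.1) to (9.4, 4.8), a distance of √(2.8² + 1.7²) ≈ 3.3.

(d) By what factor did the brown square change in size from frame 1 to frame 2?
0.6×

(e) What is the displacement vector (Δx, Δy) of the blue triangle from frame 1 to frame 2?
(1.8, 0.5)

The blue triangle was at (1.1, 0.7) in frame 1 and (2.9, 1.2) in frame 2.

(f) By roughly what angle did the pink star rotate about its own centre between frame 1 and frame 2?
18° counter-clockwise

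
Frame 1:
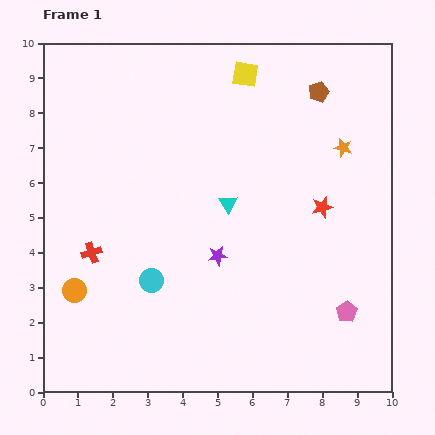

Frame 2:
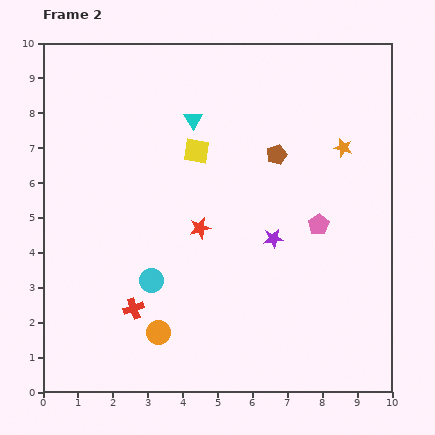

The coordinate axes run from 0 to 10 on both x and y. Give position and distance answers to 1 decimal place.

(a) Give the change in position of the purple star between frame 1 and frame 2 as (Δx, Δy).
(1.6, 0.5)

The purple star was at (5.0, 3.9) in frame 1 and (6.6, 4.4) in frame 2.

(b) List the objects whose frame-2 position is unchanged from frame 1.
the cyan circle, the orange star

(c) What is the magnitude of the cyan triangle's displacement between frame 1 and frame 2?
2.6

The cyan triangle moved from (5.3, 5.4) to (4.3, 7.8), a distance of √(1.0² + 2.4²) ≈ 2.6.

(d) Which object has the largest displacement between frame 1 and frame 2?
the red star

(moved 3.6; next 2.7)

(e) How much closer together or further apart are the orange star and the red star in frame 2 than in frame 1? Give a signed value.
+2.9

Distance in frame 1: 1.8. Distance in frame 2: 4.7.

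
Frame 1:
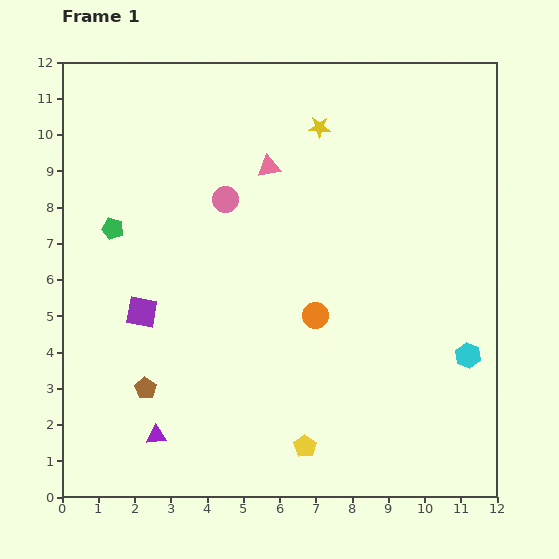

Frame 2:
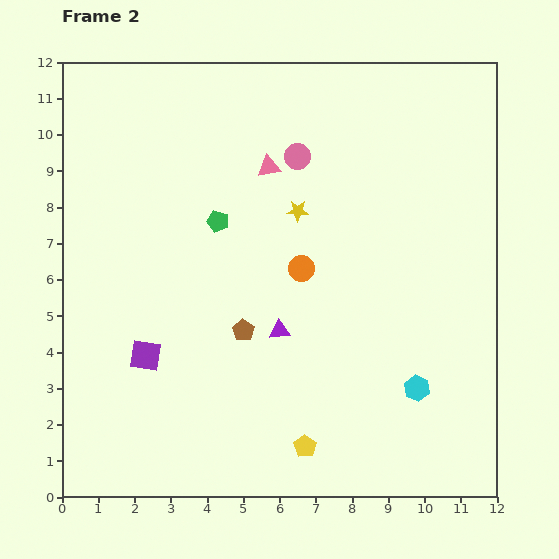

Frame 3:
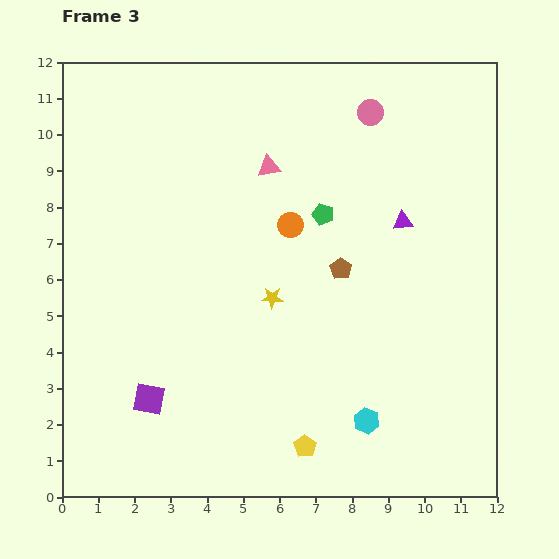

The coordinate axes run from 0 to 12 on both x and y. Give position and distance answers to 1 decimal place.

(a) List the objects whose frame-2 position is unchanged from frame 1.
the yellow pentagon, the pink triangle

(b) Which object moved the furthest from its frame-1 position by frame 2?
the purple triangle

(moved 4.5; next 3.1)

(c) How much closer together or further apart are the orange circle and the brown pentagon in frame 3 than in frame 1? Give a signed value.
-3.3

Distance in frame 1: 5.1. Distance in frame 3: 1.8.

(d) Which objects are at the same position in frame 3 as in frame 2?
the yellow pentagon, the pink triangle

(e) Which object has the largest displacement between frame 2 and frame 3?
the purple triangle

(moved 4.5; next 3.2)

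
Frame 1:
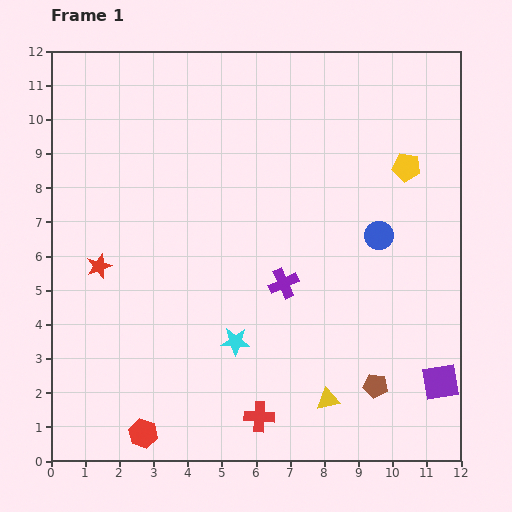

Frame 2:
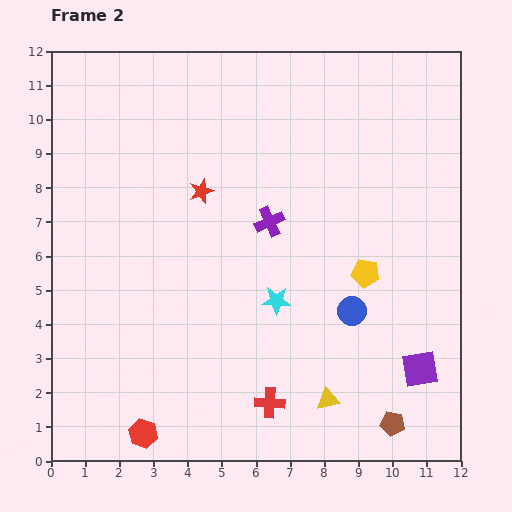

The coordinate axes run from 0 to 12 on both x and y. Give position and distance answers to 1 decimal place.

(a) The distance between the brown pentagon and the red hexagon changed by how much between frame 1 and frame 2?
+0.4

Distance in frame 1: 6.9. Distance in frame 2: 7.3.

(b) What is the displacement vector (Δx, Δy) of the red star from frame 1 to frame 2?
(3.0, 2.2)

The red star was at (1.4, 5.7) in frame 1 and (4.4, 7.9) in frame 2.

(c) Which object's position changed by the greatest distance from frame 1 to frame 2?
the red star

(moved 3.7; next 3.3)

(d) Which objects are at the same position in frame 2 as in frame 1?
the yellow triangle, the red hexagon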